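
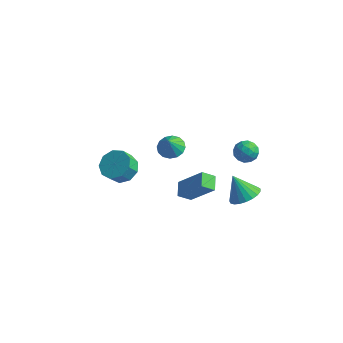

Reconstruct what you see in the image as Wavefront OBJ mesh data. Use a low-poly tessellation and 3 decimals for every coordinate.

v -3.471 -0.186 -0.805
v -2.64 -0.771 -1.026
v -2.838 -1.38 -0.156
v -3.669 -0.794 0.065
v -2.452 -0.23 -0.604
v -2.649 -0.839 0.266
v -2.74 0.332 -0.277
v -2.938 -0.277 0.593
v -3.37 0.652 -0.196
v -3.568 0.043 0.674
v -4.048 0.58 -0.401
v -4.246 -0.029 0.469
v -4.456 0.15 -0.794
v -4.653 -0.459 0.076
v -4.403 -0.437 -1.193
v -4.6 -1.046 -0.323
v -3.914 -0.906 -1.41
v -4.112 -1.515 -0.54
v -3.218 -1.038 -1.344
v -3.416 -1.647 -0.474
v 2.097 -2.035 0.588
v 1.524 -2.554 1.141
v 1.677 -1.198 0.939
v 1.104 -1.717 1.492
v 3.576 -1.963 2.188
v 3.003 -2.482 2.741
v 3.156 -1.126 2.539
v 2.583 -1.645 3.092
v -0.503 0.328 2.263
v 0.156 -0.13 2.011
v -0.437 -0.148 3.297
v 0.327 0.237 2.169
v 0.277 0.629 2.352
v 0.017 0.939 2.511
v -0.382 1.086 2.604
v -0.813 1.029 2.605
v -1.161 0.785 2.514
v -1.332 0.418 2.356
v -1.282 0.027 2.174
v -1.022 -0.284 2.015
v -0.623 -0.431 1.922
v -0.192 -0.374 1.921
v 4.162 0.679 -0.439
v 4.999 0.604 0.103
v 3.278 0.781 0.939
v 4.966 1.015 0.052
v 4.794 1.368 -0.084
v 4.513 1.603 -0.282
v 4.171 1.677 -0.507
v 3.827 1.579 -0.72
v 3.542 1.326 -0.884
v 3.363 0.96 -0.972
v 3.323 0.546 -0.967
v 3.428 0.156 -0.871
v 3.659 -0.145 -0.701
v 3.978 -0.302 -0.485
v 4.328 -0.29 -0.261
v 4.65 -0.111 -0.068
v 4.887 0.206 0.061
v 3.252 1.426 2.778
v 3.803 1.949 2.989
v 3.937 0.491 3.311
v 4.488 1.014 3.522
v 3.779 1.026 3.869
v 3.356 1.604 3.539
v 4.384 0.836 2.761
v 3.961 1.414 2.431
v 4.502 1.585 2.979
v 4.129 1.702 3.663
v 3.611 0.738 2.637
v 3.238 0.855 3.321
v 3.468 1.77 2.836
v 4.272 0.67 3.464
v 3.856 0.677 3.667
v 4.18 0.985 3.791
v 3.205 1.567 3.16
v 3.529 1.874 3.284
v 3.515 1.331 3.801
v 4.211 0.566 3.016
v 4.535 0.873 3.14
v 3.56 1.455 2.509
v 3.884 1.763 2.633
v 4.225 1.109 2.499
v 4.202 1.863 2.954
v 4.605 1.313 3.268
v 4.544 1.209 2.821
v 4.295 1.549 2.627
v 3.983 1.932 3.357
v 4.385 1.382 3.67
v 3.969 1.389 3.874
v 3.72 1.729 3.68
v 4.394 1.718 3.351
v 3.355 1.058 2.63
v 3.757 0.508 2.943
v 4.02 0.711 2.62
v 3.771 1.051 2.426
v 3.135 1.127 3.032
v 3.538 0.577 3.346
v 3.445 0.891 3.673
v 3.196 1.231 3.479
v 3.346 0.722 2.949
f 2 1 5
f 2 5 3
f 3 5 6
f 3 6 4
f 5 1 7
f 5 7 6
f 6 7 8
f 6 8 4
f 7 1 9
f 7 9 8
f 8 9 10
f 8 10 4
f 9 1 11
f 9 11 10
f 10 11 12
f 10 12 4
f 11 1 13
f 11 13 12
f 12 13 14
f 12 14 4
f 13 1 15
f 13 15 14
f 14 15 16
f 14 16 4
f 15 1 17
f 15 17 16
f 16 17 18
f 16 18 4
f 17 1 19
f 17 19 18
f 18 19 20
f 18 20 4
f 19 1 2
f 19 2 20
f 20 2 3
f 20 3 4
f 22 24 21
f 25 22 21
f 21 24 23
f 23 25 21
f 22 28 24
f 26 22 25
f 26 28 22
f 24 28 23
f 27 25 23
f 23 28 27
f 27 26 25
f 28 26 27
f 30 29 32
f 30 32 31
f 32 29 33
f 32 33 31
f 33 29 34
f 33 34 31
f 34 29 35
f 34 35 31
f 35 29 36
f 35 36 31
f 36 29 37
f 36 37 31
f 37 29 38
f 37 38 31
f 38 29 39
f 38 39 31
f 39 29 40
f 39 40 31
f 40 29 41
f 40 41 31
f 41 29 42
f 41 42 31
f 42 29 30
f 42 30 31
f 44 43 46
f 44 46 45
f 46 43 47
f 46 47 45
f 47 43 48
f 47 48 45
f 48 43 49
f 48 49 45
f 49 43 50
f 49 50 45
f 50 43 51
f 50 51 45
f 51 43 52
f 51 52 45
f 52 43 53
f 52 53 45
f 53 43 54
f 53 54 45
f 54 43 55
f 54 55 45
f 55 43 56
f 55 56 45
f 56 43 57
f 56 57 45
f 57 43 58
f 57 58 45
f 58 43 59
f 58 59 45
f 59 43 44
f 59 44 45
f 60 97 76
f 97 71 100
f 76 100 65
f 97 100 76
f 60 76 72
f 76 65 77
f 72 77 61
f 76 77 72
f 60 72 81
f 72 61 82
f 81 82 67
f 72 82 81
f 60 81 93
f 81 67 96
f 93 96 70
f 81 96 93
f 60 93 97
f 93 70 101
f 97 101 71
f 93 101 97
f 61 77 88
f 77 65 91
f 88 91 69
f 77 91 88
f 65 100 78
f 100 71 99
f 78 99 64
f 100 99 78
f 71 101 98
f 101 70 94
f 98 94 62
f 101 94 98
f 70 96 95
f 96 67 83
f 95 83 66
f 96 83 95
f 67 82 87
f 82 61 84
f 87 84 68
f 82 84 87
f 63 89 75
f 89 69 90
f 75 90 64
f 89 90 75
f 63 75 73
f 75 64 74
f 73 74 62
f 75 74 73
f 63 73 80
f 73 62 79
f 80 79 66
f 73 79 80
f 63 80 85
f 80 66 86
f 85 86 68
f 80 86 85
f 63 85 89
f 85 68 92
f 89 92 69
f 85 92 89
f 64 90 78
f 90 69 91
f 78 91 65
f 90 91 78
f 62 74 98
f 74 64 99
f 98 99 71
f 74 99 98
f 66 79 95
f 79 62 94
f 95 94 70
f 79 94 95
f 68 86 87
f 86 66 83
f 87 83 67
f 86 83 87
f 69 92 88
f 92 68 84
f 88 84 61
f 92 84 88



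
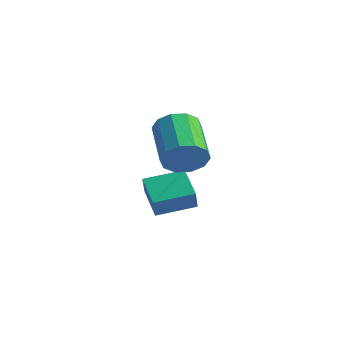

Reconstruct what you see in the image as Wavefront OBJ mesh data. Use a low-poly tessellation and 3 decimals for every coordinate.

v 0.452 -2.348 -3.231
v 0.781 -2.789 -2.42
v -0.588 -1.812 -2.519
v -0.259 -2.252 -1.707
v 1.299 -1.128 -2.913
v 1.628 -1.568 -2.101
v 0.259 -0.591 -2.2
v 0.588 -1.032 -1.389
v 3.843 -4.409 0.783
v 4.418 -4.004 1.204
v 3.072 -3.005 2.079
v 2.497 -3.411 1.657
v 4.328 -3.749 0.776
v 2.983 -2.75 1.65
v 4.054 -3.746 0.35
v 2.709 -2.747 1.224
v 3.699 -3.996 0.089
v 2.353 -2.997 0.964
v 3.398 -4.404 0.094
v 2.053 -3.406 0.968
v 3.268 -4.815 0.361
v 1.922 -3.816 1.236
v 3.357 -5.07 0.79
v 2.012 -4.071 1.664
v 3.631 -5.073 1.216
v 2.286 -4.074 2.09
v 3.987 -4.823 1.476
v 2.641 -3.824 2.351
v 4.287 -4.414 1.472
v 2.942 -3.416 2.346
f 2 4 1
f 5 2 1
f 1 4 3
f 3 5 1
f 2 8 4
f 6 2 5
f 6 8 2
f 4 8 3
f 7 5 3
f 3 8 7
f 7 6 5
f 8 6 7
f 10 9 13
f 10 13 11
f 11 13 14
f 11 14 12
f 13 9 15
f 13 15 14
f 14 15 16
f 14 16 12
f 15 9 17
f 15 17 16
f 16 17 18
f 16 18 12
f 17 9 19
f 17 19 18
f 18 19 20
f 18 20 12
f 19 9 21
f 19 21 20
f 20 21 22
f 20 22 12
f 21 9 23
f 21 23 22
f 22 23 24
f 22 24 12
f 23 9 25
f 23 25 24
f 24 25 26
f 24 26 12
f 25 9 27
f 25 27 26
f 26 27 28
f 26 28 12
f 27 9 29
f 27 29 28
f 28 29 30
f 28 30 12
f 29 9 10
f 29 10 30
f 30 10 11
f 30 11 12



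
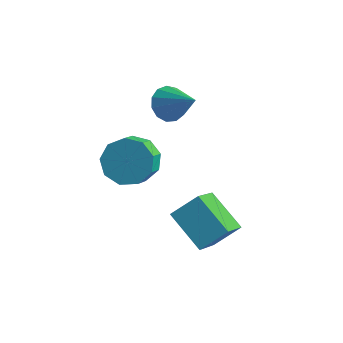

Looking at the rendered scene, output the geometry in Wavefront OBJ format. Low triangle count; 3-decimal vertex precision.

v 1.904 -1.151 -5.269
v 2.172 -2.728 -3.939
v 0.345 -0.63 -4.337
v 0.613 -2.207 -3.007
v 2.647 -0.353 -4.473
v 2.915 -1.93 -3.143
v 1.088 0.168 -3.541
v 1.356 -1.409 -2.211
v -2.404 0.24 -3.229
v -1.673 -0.145 -3.924
v -1.465 -1.045 -3.207
v -2.196 -0.66 -2.511
v -1.348 0.313 -3.444
v -1.14 -0.588 -2.727
v -1.517 0.737 -2.863
v -1.309 -0.164 -2.146
v -2.101 0.928 -2.453
v -1.893 0.027 -1.736
v -2.827 0.798 -2.406
v -2.619 -0.103 -1.689
v -3.355 0.407 -2.744
v -3.146 -0.494 -2.027
v -3.438 -0.062 -3.309
v -3.23 -0.963 -2.591
v -3.037 -0.39 -3.836
v -2.829 -1.29 -3.119
v -2.34 -0.422 -4.079
v -2.132 -1.323 -3.362
v -1.545 1.431 -0.298
v -1.004 1.637 -0.892
v -0.195 1.109 0.818
v -1.102 2.032 -0.66
v -1.34 2.235 -0.313
v -1.643 2.183 0.039
v -1.915 1.892 0.284
v -2.07 1.455 0.345
v -2.057 1.01 0.202
v -1.882 0.699 -0.1
v -1.6 0.62 -0.465
v -1.3 0.798 -0.776
v -1.078 1.178 -0.935
f 2 4 1
f 5 2 1
f 1 4 3
f 3 5 1
f 2 8 4
f 6 2 5
f 6 8 2
f 4 8 3
f 7 5 3
f 3 8 7
f 7 6 5
f 8 6 7
f 10 9 13
f 10 13 11
f 11 13 14
f 11 14 12
f 13 9 15
f 13 15 14
f 14 15 16
f 14 16 12
f 15 9 17
f 15 17 16
f 16 17 18
f 16 18 12
f 17 9 19
f 17 19 18
f 18 19 20
f 18 20 12
f 19 9 21
f 19 21 20
f 20 21 22
f 20 22 12
f 21 9 23
f 21 23 22
f 22 23 24
f 22 24 12
f 23 9 25
f 23 25 24
f 24 25 26
f 24 26 12
f 25 9 27
f 25 27 26
f 26 27 28
f 26 28 12
f 27 9 10
f 27 10 28
f 28 10 11
f 28 11 12
f 30 29 32
f 30 32 31
f 32 29 33
f 32 33 31
f 33 29 34
f 33 34 31
f 34 29 35
f 34 35 31
f 35 29 36
f 35 36 31
f 36 29 37
f 36 37 31
f 37 29 38
f 37 38 31
f 38 29 39
f 38 39 31
f 39 29 40
f 39 40 31
f 40 29 41
f 40 41 31
f 41 29 30
f 41 30 31



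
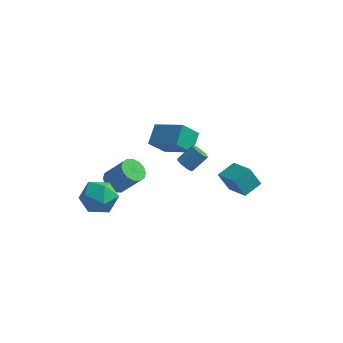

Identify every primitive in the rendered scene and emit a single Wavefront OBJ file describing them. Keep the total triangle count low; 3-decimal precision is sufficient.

v -1.963 2.1 1.222
v -0.112 1.424 2.179
v -1.898 3.323 1.96
v -0.048 2.648 2.917
v -1.152 2.732 0.103
v 0.698 2.057 1.06
v -1.088 3.956 0.841
v 0.763 3.28 1.798
v -3.871 -2.443 0.54
v -2.968 -2.345 1.355
v -3.592 -4.395 0.465
v -2.689 -4.297 1.28
v -3.842 -4.094 1.621
v -4.015 -2.888 1.667
v -2.545 -3.852 0.153
v -2.718 -2.646 0.199
v -2.149 -3.216 1.115
v -2.951 -3.366 2.022
v -3.609 -3.374 -0.202
v -4.411 -3.524 0.705
v 3.693 -0.232 1.19
v 4.381 0.75 1.576
v 2.496 0.895 0.457
v 3.184 1.877 0.843
v 4.376 -0.257 0.037
v 5.064 0.725 0.423
v 3.179 0.87 -0.696
v 3.867 1.852 -0.31
v 1.103 -1.216 2.931
v 1.373 -0.935 2.488
v 2.087 -0.302 3.326
v 1.817 -0.584 3.769
v 1.048 -0.726 2.607
v 1.763 -0.093 3.445
v 0.749 -0.747 2.878
v 1.464 -0.114 3.715
v 0.616 -0.987 3.173
v 1.331 -0.354 4.011
v 0.71 -1.335 3.356
v 1.425 -0.702 4.193
v 0.988 -1.627 3.339
v 1.703 -0.994 4.177
v 1.319 -1.727 3.132
v 2.034 -1.094 3.97
v 1.55 -1.588 2.831
v 2.264 -0.955 3.668
v 1.571 -1.276 2.577
v 2.285 -0.643 3.414
v -3.225 -0.449 -0.333
v -2.611 -0.112 -0.797
v -1.462 -0.214 0.649
v -2.075 -0.551 1.113
v -2.812 0.227 -0.613
v -1.663 0.124 0.833
v -3.123 0.385 -0.354
v -1.974 0.282 1.092
v -3.462 0.319 -0.09
v -2.313 0.217 1.357
v -3.737 0.048 0.11
v -2.588 -0.055 1.556
v -3.875 -0.356 0.19
v -2.726 -0.459 1.637
v -3.838 -0.786 0.131
v -2.689 -0.888 1.577
v -3.637 -1.124 -0.053
v -2.488 -1.227 1.393
v -3.326 -1.282 -0.312
v -2.177 -1.385 1.134
v -2.987 -1.217 -0.577
v -1.838 -1.319 0.87
v -2.712 -0.945 -0.776
v -1.563 -1.048 0.67
v -2.574 -0.541 -0.857
v -1.425 -0.644 0.59
f 2 4 1
f 5 2 1
f 1 4 3
f 3 5 1
f 2 8 4
f 6 2 5
f 6 8 2
f 4 8 3
f 7 5 3
f 3 8 7
f 7 6 5
f 8 6 7
f 9 20 14
f 9 14 10
f 9 10 16
f 9 16 19
f 9 19 20
f 10 14 18
f 14 20 13
f 20 19 11
f 19 16 15
f 16 10 17
f 12 18 13
f 12 13 11
f 12 11 15
f 12 15 17
f 12 17 18
f 13 18 14
f 11 13 20
f 15 11 19
f 17 15 16
f 18 17 10
f 22 24 21
f 25 22 21
f 21 24 23
f 23 25 21
f 22 28 24
f 26 22 25
f 26 28 22
f 24 28 23
f 27 25 23
f 23 28 27
f 27 26 25
f 28 26 27
f 30 29 33
f 30 33 31
f 31 33 34
f 31 34 32
f 33 29 35
f 33 35 34
f 34 35 36
f 34 36 32
f 35 29 37
f 35 37 36
f 36 37 38
f 36 38 32
f 37 29 39
f 37 39 38
f 38 39 40
f 38 40 32
f 39 29 41
f 39 41 40
f 40 41 42
f 40 42 32
f 41 29 43
f 41 43 42
f 42 43 44
f 42 44 32
f 43 29 45
f 43 45 44
f 44 45 46
f 44 46 32
f 45 29 47
f 45 47 46
f 46 47 48
f 46 48 32
f 47 29 30
f 47 30 48
f 48 30 31
f 48 31 32
f 50 49 53
f 50 53 51
f 51 53 54
f 51 54 52
f 53 49 55
f 53 55 54
f 54 55 56
f 54 56 52
f 55 49 57
f 55 57 56
f 56 57 58
f 56 58 52
f 57 49 59
f 57 59 58
f 58 59 60
f 58 60 52
f 59 49 61
f 59 61 60
f 60 61 62
f 60 62 52
f 61 49 63
f 61 63 62
f 62 63 64
f 62 64 52
f 63 49 65
f 63 65 64
f 64 65 66
f 64 66 52
f 65 49 67
f 65 67 66
f 66 67 68
f 66 68 52
f 67 49 69
f 67 69 68
f 68 69 70
f 68 70 52
f 69 49 71
f 69 71 70
f 70 71 72
f 70 72 52
f 71 49 73
f 71 73 72
f 72 73 74
f 72 74 52
f 73 49 50
f 73 50 74
f 74 50 51
f 74 51 52



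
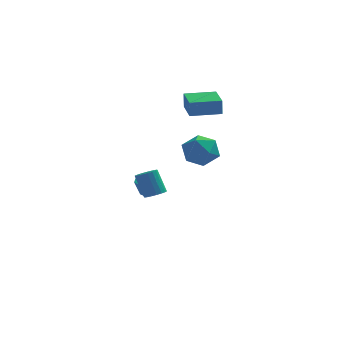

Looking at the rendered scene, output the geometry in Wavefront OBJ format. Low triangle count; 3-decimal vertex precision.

v 2.871 1.327 1.132
v 3.804 0.664 1.076
v 2.256 0.596 -0.456
v 3.189 -0.067 -0.512
v 2.398 -0.258 0.295
v 2.778 0.194 1.277
v 3.282 1.066 -0.657
v 3.662 1.518 0.325
v 4.058 0.502 -0.03
v 3.512 -0.316 0.559
v 2.548 1.576 0.061
v 2.002 0.758 0.65
v 0.107 3.879 -4.479
v 0.616 4.024 -4.296
v 0.302 3.846 -3.279
v -0.207 3.701 -3.461
v 0.349 4.359 -4.32
v 0.035 4.18 -3.302
v -0.06 4.412 -4.437
v -0.374 4.234 -3.419
v -0.371 4.153 -4.578
v -0.685 3.975 -3.561
v -0.402 3.734 -4.661
v -0.716 3.556 -3.644
v -0.135 3.4 -4.638
v -0.449 3.221 -3.62
v 0.274 3.346 -4.521
v -0.04 3.168 -3.503
v 0.585 3.605 -4.379
v 0.271 3.427 -3.362
v 2.368 2.83 1.916
v 2.35 2.843 2.906
v 2.009 4.543 1.887
v 1.991 4.556 2.876
v 4.149 3.204 1.944
v 4.131 3.217 2.933
v 3.79 4.917 1.914
v 3.772 4.93 2.904
v 0.791 -3.476 -0.977
v 1.303 -3.692 -0.701
v 0.8 -3.201 0.613
v 0.289 -2.984 0.337
v 1.374 -3.434 -0.769
v 0.871 -2.943 0.544
v 1.33 -3.185 -0.879
v 0.828 -2.694 0.435
v 1.18 -2.993 -1.009
v 0.677 -2.502 0.305
v 0.952 -2.897 -1.132
v 0.449 -2.406 0.182
v 0.693 -2.915 -1.224
v 0.19 -2.424 0.09
v 0.453 -3.045 -1.267
v -0.05 -2.554 0.046
v 0.28 -3.259 -1.253
v -0.223 -2.768 0.061
v 0.209 -3.517 -1.184
v -0.294 -3.026 0.129
v 0.252 -3.766 -1.075
v -0.25 -3.275 0.239
v 0.403 -3.958 -0.945
v -0.1 -3.467 0.369
v 0.631 -4.054 -0.822
v 0.128 -3.563 0.492
v 0.89 -4.036 -0.73
v 0.387 -3.545 0.584
v 1.13 -3.906 -0.686
v 0.627 -3.415 0.627
f 1 12 6
f 1 6 2
f 1 2 8
f 1 8 11
f 1 11 12
f 2 6 10
f 6 12 5
f 12 11 3
f 11 8 7
f 8 2 9
f 4 10 5
f 4 5 3
f 4 3 7
f 4 7 9
f 4 9 10
f 5 10 6
f 3 5 12
f 7 3 11
f 9 7 8
f 10 9 2
f 14 13 17
f 14 17 15
f 15 17 18
f 15 18 16
f 17 13 19
f 17 19 18
f 18 19 20
f 18 20 16
f 19 13 21
f 19 21 20
f 20 21 22
f 20 22 16
f 21 13 23
f 21 23 22
f 22 23 24
f 22 24 16
f 23 13 25
f 23 25 24
f 24 25 26
f 24 26 16
f 25 13 27
f 25 27 26
f 26 27 28
f 26 28 16
f 27 13 29
f 27 29 28
f 28 29 30
f 28 30 16
f 29 13 14
f 29 14 30
f 30 14 15
f 30 15 16
f 32 34 31
f 35 32 31
f 31 34 33
f 33 35 31
f 32 38 34
f 36 32 35
f 36 38 32
f 34 38 33
f 37 35 33
f 33 38 37
f 37 36 35
f 38 36 37
f 40 39 43
f 40 43 41
f 41 43 44
f 41 44 42
f 43 39 45
f 43 45 44
f 44 45 46
f 44 46 42
f 45 39 47
f 45 47 46
f 46 47 48
f 46 48 42
f 47 39 49
f 47 49 48
f 48 49 50
f 48 50 42
f 49 39 51
f 49 51 50
f 50 51 52
f 50 52 42
f 51 39 53
f 51 53 52
f 52 53 54
f 52 54 42
f 53 39 55
f 53 55 54
f 54 55 56
f 54 56 42
f 55 39 57
f 55 57 56
f 56 57 58
f 56 58 42
f 57 39 59
f 57 59 58
f 58 59 60
f 58 60 42
f 59 39 61
f 59 61 60
f 60 61 62
f 60 62 42
f 61 39 63
f 61 63 62
f 62 63 64
f 62 64 42
f 63 39 65
f 63 65 64
f 64 65 66
f 64 66 42
f 65 39 67
f 65 67 66
f 66 67 68
f 66 68 42
f 67 39 40
f 67 40 68
f 68 40 41
f 68 41 42



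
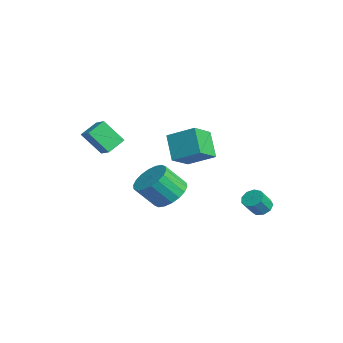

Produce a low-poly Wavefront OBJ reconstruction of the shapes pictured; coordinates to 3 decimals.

v -1.276 -4.05 0.031
v -1.652 -4.98 1.277
v -1.748 -3.155 0.556
v -2.124 -4.085 1.803
v -0.476 -3.855 0.417
v -0.852 -4.785 1.664
v -0.948 -2.96 0.943
v -1.324 -3.89 2.189
v 3.529 2.661 -2.375
v 3.832 3.127 -2.15
v 4.155 2.525 -1.339
v 3.851 2.059 -1.565
v 3.45 3.123 -2.001
v 3.772 2.521 -1.19
v 3.104 2.903 -2.027
v 3.427 2.301 -1.216
v 2.958 2.569 -2.216
v 3.28 1.968 -1.405
v 3.078 2.279 -2.48
v 3.401 1.677 -1.669
v 3.409 2.167 -2.695
v 3.732 1.565 -1.884
v 3.797 2.286 -2.76
v 4.119 1.685 -1.949
v 4.059 2.581 -2.645
v 4.381 1.979 -1.835
v 4.072 2.913 -2.405
v 4.395 2.311 -1.594
v 0.653 -1.061 -2.324
v 1.675 -1.277 -2.434
v 1.588 -2.315 -1.206
v 0.567 -2.099 -1.096
v 1.676 -0.92 -2.132
v 1.589 -1.958 -0.904
v 1.474 -0.591 -1.868
v 1.388 -1.629 -0.641
v 1.11 -0.355 -1.695
v 1.023 -1.393 -0.467
v 0.656 -0.259 -1.646
v 0.569 -1.297 -0.418
v 0.2 -0.322 -1.731
v 0.114 -1.36 -0.503
v -0.165 -0.531 -1.934
v -0.252 -1.569 -0.706
v -0.368 -0.845 -2.214
v -0.455 -1.883 -0.986
v -0.369 -1.202 -2.516
v -0.456 -2.24 -1.288
v -0.168 -1.531 -2.779
v -0.254 -2.569 -1.552
v 0.197 -1.767 -2.953
v 0.11 -2.805 -1.725
v 0.651 -1.863 -3.002
v 0.564 -2.901 -1.774
v 1.106 -1.8 -2.917
v 1.02 -2.838 -1.689
v 1.472 -1.591 -2.714
v 1.385 -2.629 -1.486
v -0.007 -0.274 1.046
v 0.861 0.876 1.765
v 1.058 -0.307 -0.187
v 1.926 0.843 0.531
v 0.774 -1.303 1.749
v 1.642 -0.153 2.467
v 1.839 -1.336 0.515
v 2.707 -0.186 1.234
f 2 4 1
f 5 2 1
f 1 4 3
f 3 5 1
f 2 8 4
f 6 2 5
f 6 8 2
f 4 8 3
f 7 5 3
f 3 8 7
f 7 6 5
f 8 6 7
f 10 9 13
f 10 13 11
f 11 13 14
f 11 14 12
f 13 9 15
f 13 15 14
f 14 15 16
f 14 16 12
f 15 9 17
f 15 17 16
f 16 17 18
f 16 18 12
f 17 9 19
f 17 19 18
f 18 19 20
f 18 20 12
f 19 9 21
f 19 21 20
f 20 21 22
f 20 22 12
f 21 9 23
f 21 23 22
f 22 23 24
f 22 24 12
f 23 9 25
f 23 25 24
f 24 25 26
f 24 26 12
f 25 9 27
f 25 27 26
f 26 27 28
f 26 28 12
f 27 9 10
f 27 10 28
f 28 10 11
f 28 11 12
f 30 29 33
f 30 33 31
f 31 33 34
f 31 34 32
f 33 29 35
f 33 35 34
f 34 35 36
f 34 36 32
f 35 29 37
f 35 37 36
f 36 37 38
f 36 38 32
f 37 29 39
f 37 39 38
f 38 39 40
f 38 40 32
f 39 29 41
f 39 41 40
f 40 41 42
f 40 42 32
f 41 29 43
f 41 43 42
f 42 43 44
f 42 44 32
f 43 29 45
f 43 45 44
f 44 45 46
f 44 46 32
f 45 29 47
f 45 47 46
f 46 47 48
f 46 48 32
f 47 29 49
f 47 49 48
f 48 49 50
f 48 50 32
f 49 29 51
f 49 51 50
f 50 51 52
f 50 52 32
f 51 29 53
f 51 53 52
f 52 53 54
f 52 54 32
f 53 29 55
f 53 55 54
f 54 55 56
f 54 56 32
f 55 29 57
f 55 57 56
f 56 57 58
f 56 58 32
f 57 29 30
f 57 30 58
f 58 30 31
f 58 31 32
f 60 62 59
f 63 60 59
f 59 62 61
f 61 63 59
f 60 66 62
f 64 60 63
f 64 66 60
f 62 66 61
f 65 63 61
f 61 66 65
f 65 64 63
f 66 64 65



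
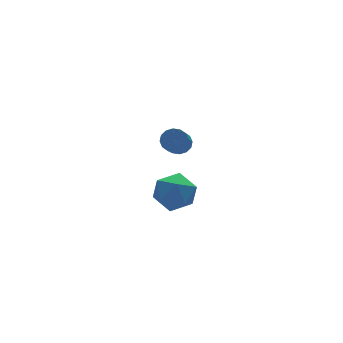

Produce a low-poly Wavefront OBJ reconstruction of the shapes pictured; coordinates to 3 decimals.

v 0.115 2.71 1.1
v 0.454 2.306 0.943
v -0.535 0.927 2.342
v -0.875 1.33 2.5
v 0.586 2.433 1.161
v -0.403 1.054 2.561
v 0.592 2.634 1.363
v -0.398 1.254 2.762
v 0.47 2.855 1.495
v -0.52 1.476 2.894
v 0.253 3.037 1.52
v -0.737 1.658 2.92
v -0.002 3.131 1.434
v -0.991 1.752 2.833
v -0.225 3.113 1.258
v -1.214 1.734 2.657
v -0.357 2.986 1.039
v -1.346 1.607 2.439
v -0.362 2.786 0.838
v -1.352 1.406 2.237
v -0.24 2.564 0.706
v -1.23 1.185 2.105
v -0.023 2.382 0.68
v -1.013 1.003 2.08
v 0.231 2.288 0.767
v -0.758 0.909 2.166
v -2.784 -1.887 2.004
v -2.141 -1.954 2.621
v -3.699 -2.586 2.879
v -3.056 -2.653 3.496
v -3.411 -1.855 3.306
v -2.846 -1.423 2.765
v -2.994 -3.117 2.735
v -2.429 -2.685 2.194
v -2.271 -2.715 3.073
v -2.529 -1.935 3.426
v -3.311 -2.605 2.074
v -3.569 -1.825 2.427
f 2 1 5
f 2 5 3
f 3 5 6
f 3 6 4
f 5 1 7
f 5 7 6
f 6 7 8
f 6 8 4
f 7 1 9
f 7 9 8
f 8 9 10
f 8 10 4
f 9 1 11
f 9 11 10
f 10 11 12
f 10 12 4
f 11 1 13
f 11 13 12
f 12 13 14
f 12 14 4
f 13 1 15
f 13 15 14
f 14 15 16
f 14 16 4
f 15 1 17
f 15 17 16
f 16 17 18
f 16 18 4
f 17 1 19
f 17 19 18
f 18 19 20
f 18 20 4
f 19 1 21
f 19 21 20
f 20 21 22
f 20 22 4
f 21 1 23
f 21 23 22
f 22 23 24
f 22 24 4
f 23 1 25
f 23 25 24
f 24 25 26
f 24 26 4
f 25 1 2
f 25 2 26
f 26 2 3
f 26 3 4
f 27 38 32
f 27 32 28
f 27 28 34
f 27 34 37
f 27 37 38
f 28 32 36
f 32 38 31
f 38 37 29
f 37 34 33
f 34 28 35
f 30 36 31
f 30 31 29
f 30 29 33
f 30 33 35
f 30 35 36
f 31 36 32
f 29 31 38
f 33 29 37
f 35 33 34
f 36 35 28



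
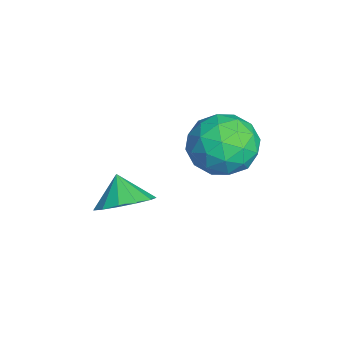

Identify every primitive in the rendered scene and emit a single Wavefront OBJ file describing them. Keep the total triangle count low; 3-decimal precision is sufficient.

v 3.71 0.508 -0.434
v 4.142 -0.18 0.298
v 3.298 -0.86 -1.478
v 3.73 -1.548 -0.746
v 2.807 -1.011 -0.513
v 3.061 -0.166 0.132
v 4.379 -0.874 -1.312
v 4.633 -0.029 -0.667
v 4.556 -1.034 -0.245
v 3.584 -1.119 0.249
v 3.856 0.079 -1.429
v 2.884 -0.006 -0.935
v 3.962 0.284 0.024
v 3.478 -1.324 -1.204
v 2.935 -1.009 -1.066
v 3.189 -1.413 -0.636
v 3.327 0.293 -0.074
v 3.581 -0.112 0.356
v 2.796 -0.601 -0.12
v 3.859 -0.928 -1.536
v 4.113 -1.333 -1.106
v 4.251 0.373 -0.544
v 4.505 -0.031 -0.114
v 4.644 -0.439 -1.06
v 4.459 -0.622 0.134
v 4.217 -1.427 -0.479
v 4.598 -1.031 -0.812
v 4.748 -0.533 -0.433
v 3.888 -0.672 0.425
v 3.646 -1.477 -0.189
v 3.103 -1.161 -0.051
v 3.253 -0.664 0.328
v 4.131 -1.175 0.106
v 3.794 0.437 -0.991
v 3.552 -0.368 -1.605
v 4.187 -0.376 -1.508
v 4.337 0.121 -1.129
v 3.223 0.387 -0.701
v 2.981 -0.418 -1.314
v 2.692 -0.507 -0.747
v 2.842 -0.009 -0.368
v 3.309 0.135 -1.286
v 3.961 -3.251 -2.862
v 4.58 -2.916 -2.285
v 3.339 -3.449 -2.078
v 4.282 -2.522 -2.422
v 3.882 -2.359 -2.699
v 3.507 -2.48 -3.027
v 3.277 -2.845 -3.303
v 3.263 -3.339 -3.439
v 3.471 -3.806 -3.391
v 3.835 -4.096 -3.176
v 4.239 -4.118 -2.86
v 4.554 -3.864 -2.546
v 4.682 -3.416 -2.331
f 1 38 17
f 38 12 41
f 17 41 6
f 38 41 17
f 1 17 13
f 17 6 18
f 13 18 2
f 17 18 13
f 1 13 22
f 13 2 23
f 22 23 8
f 13 23 22
f 1 22 34
f 22 8 37
f 34 37 11
f 22 37 34
f 1 34 38
f 34 11 42
f 38 42 12
f 34 42 38
f 2 18 29
f 18 6 32
f 29 32 10
f 18 32 29
f 6 41 19
f 41 12 40
f 19 40 5
f 41 40 19
f 12 42 39
f 42 11 35
f 39 35 3
f 42 35 39
f 11 37 36
f 37 8 24
f 36 24 7
f 37 24 36
f 8 23 28
f 23 2 25
f 28 25 9
f 23 25 28
f 4 30 16
f 30 10 31
f 16 31 5
f 30 31 16
f 4 16 14
f 16 5 15
f 14 15 3
f 16 15 14
f 4 14 21
f 14 3 20
f 21 20 7
f 14 20 21
f 4 21 26
f 21 7 27
f 26 27 9
f 21 27 26
f 4 26 30
f 26 9 33
f 30 33 10
f 26 33 30
f 5 31 19
f 31 10 32
f 19 32 6
f 31 32 19
f 3 15 39
f 15 5 40
f 39 40 12
f 15 40 39
f 7 20 36
f 20 3 35
f 36 35 11
f 20 35 36
f 9 27 28
f 27 7 24
f 28 24 8
f 27 24 28
f 10 33 29
f 33 9 25
f 29 25 2
f 33 25 29
f 44 43 46
f 44 46 45
f 46 43 47
f 46 47 45
f 47 43 48
f 47 48 45
f 48 43 49
f 48 49 45
f 49 43 50
f 49 50 45
f 50 43 51
f 50 51 45
f 51 43 52
f 51 52 45
f 52 43 53
f 52 53 45
f 53 43 54
f 53 54 45
f 54 43 55
f 54 55 45
f 55 43 44
f 55 44 45



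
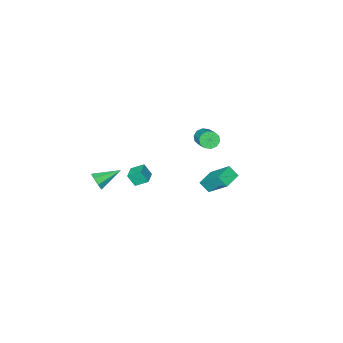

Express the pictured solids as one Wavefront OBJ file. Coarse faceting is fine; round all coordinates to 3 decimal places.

v -1.943 2.265 -1.67
v -1.698 1.746 -1.084
v -2.235 3.548 -0.412
v -1.99 3.029 0.174
v -0.87 2.631 -1.794
v -0.625 2.112 -1.208
v -1.162 3.914 -0.536
v -0.917 3.395 0.05
v 4.426 -0.665 -0.385
v 4.699 -0.504 0.16
v 3.054 -0.255 0.185
v 4.68 -0.137 -0.152
v 4.511 -0.079 -0.6
v 4.292 -0.364 -0.922
v 4.152 -0.825 -0.929
v 4.172 -1.192 -0.617
v 4.34 -1.25 -0.169
v 4.559 -0.965 0.153
v -4.106 -1.967 -1.666
v -3.528 -2.113 -1.838
v -2.957 -0.859 -0.986
v -3.534 -0.713 -0.814
v -3.671 -1.871 -2.098
v -3.1 -0.617 -1.246
v -3.981 -1.666 -2.193
v -3.41 -0.412 -1.342
v -4.338 -1.576 -2.087
v -3.766 -0.321 -1.235
v -4.606 -1.635 -1.82
v -4.035 -0.381 -0.968
v -4.683 -1.821 -1.494
v -4.112 -0.567 -0.642
v -4.54 -2.063 -1.234
v -3.969 -0.809 -0.382
v -4.23 -2.268 -1.138
v -3.659 -1.014 -0.287
v -3.874 -2.359 -1.245
v -3.302 -1.104 -0.393
v -3.605 -2.299 -1.512
v -3.034 -1.045 -0.66
v 2.722 0.95 0.165
v 2.968 0.587 0.882
v 2.206 1.488 0.614
v 2.453 1.126 1.331
v 3.367 1.514 0.229
v 3.614 1.152 0.946
v 2.852 2.053 0.678
v 3.098 1.69 1.395
f 2 4 1
f 5 2 1
f 1 4 3
f 3 5 1
f 2 8 4
f 6 2 5
f 6 8 2
f 4 8 3
f 7 5 3
f 3 8 7
f 7 6 5
f 8 6 7
f 10 9 12
f 10 12 11
f 12 9 13
f 12 13 11
f 13 9 14
f 13 14 11
f 14 9 15
f 14 15 11
f 15 9 16
f 15 16 11
f 16 9 17
f 16 17 11
f 17 9 18
f 17 18 11
f 18 9 10
f 18 10 11
f 20 19 23
f 20 23 21
f 21 23 24
f 21 24 22
f 23 19 25
f 23 25 24
f 24 25 26
f 24 26 22
f 25 19 27
f 25 27 26
f 26 27 28
f 26 28 22
f 27 19 29
f 27 29 28
f 28 29 30
f 28 30 22
f 29 19 31
f 29 31 30
f 30 31 32
f 30 32 22
f 31 19 33
f 31 33 32
f 32 33 34
f 32 34 22
f 33 19 35
f 33 35 34
f 34 35 36
f 34 36 22
f 35 19 37
f 35 37 36
f 36 37 38
f 36 38 22
f 37 19 39
f 37 39 38
f 38 39 40
f 38 40 22
f 39 19 20
f 39 20 40
f 40 20 21
f 40 21 22
f 42 44 41
f 45 42 41
f 41 44 43
f 43 45 41
f 42 48 44
f 46 42 45
f 46 48 42
f 44 48 43
f 47 45 43
f 43 48 47
f 47 46 45
f 48 46 47



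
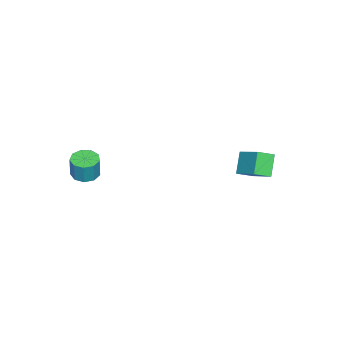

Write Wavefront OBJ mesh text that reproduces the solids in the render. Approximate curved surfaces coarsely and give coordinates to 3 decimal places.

v -4.14 2.728 -1.563
v -3.468 2 -1.132
v -3.254 4.136 -0.565
v -2.582 3.408 -0.134
v -3.198 2.932 -2.686
v -2.526 2.204 -2.255
v -2.312 4.34 -1.688
v -1.64 3.612 -1.257
v 3.552 -3.855 -0.009
v 4.28 -3.555 -0.153
v 4.495 -3.445 1.165
v 3.768 -3.745 1.309
v 3.912 -3.151 -0.127
v 4.128 -3.04 1.191
v 3.376 -3.076 -0.046
v 3.592 -2.965 1.272
v 2.923 -3.365 0.053
v 3.138 -3.255 1.371
v 2.764 -3.884 0.122
v 2.979 -3.774 1.44
v 2.974 -4.39 0.13
v 3.189 -4.279 1.448
v 3.454 -4.645 0.073
v 3.67 -4.534 1.391
v 3.981 -4.531 -0.022
v 4.196 -4.42 1.296
v 4.307 -4.1 -0.112
v 4.522 -3.99 1.206
f 2 4 1
f 5 2 1
f 1 4 3
f 3 5 1
f 2 8 4
f 6 2 5
f 6 8 2
f 4 8 3
f 7 5 3
f 3 8 7
f 7 6 5
f 8 6 7
f 10 9 13
f 10 13 11
f 11 13 14
f 11 14 12
f 13 9 15
f 13 15 14
f 14 15 16
f 14 16 12
f 15 9 17
f 15 17 16
f 16 17 18
f 16 18 12
f 17 9 19
f 17 19 18
f 18 19 20
f 18 20 12
f 19 9 21
f 19 21 20
f 20 21 22
f 20 22 12
f 21 9 23
f 21 23 22
f 22 23 24
f 22 24 12
f 23 9 25
f 23 25 24
f 24 25 26
f 24 26 12
f 25 9 27
f 25 27 26
f 26 27 28
f 26 28 12
f 27 9 10
f 27 10 28
f 28 10 11
f 28 11 12



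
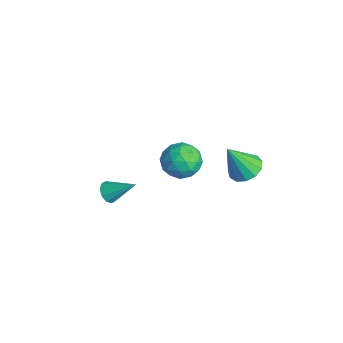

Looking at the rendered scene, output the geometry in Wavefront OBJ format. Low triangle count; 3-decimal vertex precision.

v 0.031 -3.917 2.293
v 0.577 -4.211 2.178
v 0.829 -2.823 3.287
v 0.531 -3.933 1.909
v 0.294 -3.649 1.787
v -0.043 -3.468 1.858
v -0.352 -3.458 2.095
v -0.514 -3.624 2.408
v -0.468 -3.902 2.676
v -0.231 -4.186 2.799
v 0.106 -4.367 2.728
v 0.415 -4.376 2.491
v -1.84 0.488 3.007
v -0.908 1.031 2.771
v -1.532 -0.631 1.649
v -0.6 -0.088 1.413
v -0.671 -0.686 2.338
v -0.861 0.006 3.177
v -1.579 0.394 1.243
v -1.769 1.086 2.082
v -0.747 0.973 1.68
v -0.186 0.306 2.357
v -2.254 0.094 2.063
v -1.693 -0.573 2.74
v -1.401 0.858 3.008
v -1.039 -0.458 1.412
v -1.081 -0.809 1.956
v -0.533 -0.49 1.817
v -1.373 0.255 3.247
v -0.826 0.574 3.108
v -0.686 -0.435 2.854
v -1.614 -0.174 1.312
v -1.067 0.145 1.173
v -1.907 0.89 2.603
v -1.359 1.209 2.464
v -1.754 0.835 1.566
v -0.759 1.143 2.228
v -0.578 0.485 1.43
v -1.153 0.769 1.33
v -1.265 1.175 1.823
v -0.429 0.751 2.626
v -0.248 0.093 1.828
v -0.289 -0.258 2.372
v -0.401 0.148 2.865
v -0.334 0.717 1.985
v -2.192 0.307 2.592
v -2.011 -0.351 1.794
v -2.039 0.252 1.555
v -2.151 0.658 2.048
v -1.862 -0.085 2.99
v -1.681 -0.743 2.192
v -1.175 -0.775 2.597
v -1.287 -0.369 3.09
v -2.106 -0.317 2.435
v 0.448 2.884 2.259
v 1.016 2.224 1.932
v 0.372 1.936 4.041
v 1.323 2.593 2.141
v 1.353 3.055 2.388
v 1.095 3.462 2.594
v 0.632 3.686 2.693
v 0.11 3.655 2.654
v -0.304 3.379 2.49
v -0.48 2.946 2.253
v -0.361 2.494 2.017
v 0.015 2.165 1.858
v 0.528 2.064 1.827
f 2 1 4
f 2 4 3
f 4 1 5
f 4 5 3
f 5 1 6
f 5 6 3
f 6 1 7
f 6 7 3
f 7 1 8
f 7 8 3
f 8 1 9
f 8 9 3
f 9 1 10
f 9 10 3
f 10 1 11
f 10 11 3
f 11 1 12
f 11 12 3
f 12 1 2
f 12 2 3
f 13 50 29
f 50 24 53
f 29 53 18
f 50 53 29
f 13 29 25
f 29 18 30
f 25 30 14
f 29 30 25
f 13 25 34
f 25 14 35
f 34 35 20
f 25 35 34
f 13 34 46
f 34 20 49
f 46 49 23
f 34 49 46
f 13 46 50
f 46 23 54
f 50 54 24
f 46 54 50
f 14 30 41
f 30 18 44
f 41 44 22
f 30 44 41
f 18 53 31
f 53 24 52
f 31 52 17
f 53 52 31
f 24 54 51
f 54 23 47
f 51 47 15
f 54 47 51
f 23 49 48
f 49 20 36
f 48 36 19
f 49 36 48
f 20 35 40
f 35 14 37
f 40 37 21
f 35 37 40
f 16 42 28
f 42 22 43
f 28 43 17
f 42 43 28
f 16 28 26
f 28 17 27
f 26 27 15
f 28 27 26
f 16 26 33
f 26 15 32
f 33 32 19
f 26 32 33
f 16 33 38
f 33 19 39
f 38 39 21
f 33 39 38
f 16 38 42
f 38 21 45
f 42 45 22
f 38 45 42
f 17 43 31
f 43 22 44
f 31 44 18
f 43 44 31
f 15 27 51
f 27 17 52
f 51 52 24
f 27 52 51
f 19 32 48
f 32 15 47
f 48 47 23
f 32 47 48
f 21 39 40
f 39 19 36
f 40 36 20
f 39 36 40
f 22 45 41
f 45 21 37
f 41 37 14
f 45 37 41
f 56 55 58
f 56 58 57
f 58 55 59
f 58 59 57
f 59 55 60
f 59 60 57
f 60 55 61
f 60 61 57
f 61 55 62
f 61 62 57
f 62 55 63
f 62 63 57
f 63 55 64
f 63 64 57
f 64 55 65
f 64 65 57
f 65 55 66
f 65 66 57
f 66 55 67
f 66 67 57
f 67 55 56
f 67 56 57



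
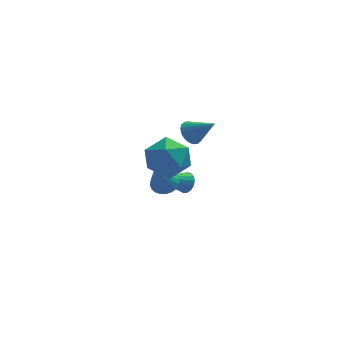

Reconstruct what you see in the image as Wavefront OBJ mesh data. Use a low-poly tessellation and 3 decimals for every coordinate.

v -1.672 -0.78 1.978
v -1.239 -0.897 1.454
v -0.648 -1.4 2.962
v -1.163 -0.65 1.53
v -1.165 -0.423 1.675
v -1.243 -0.25 1.866
v -1.388 -0.158 2.074
v -1.575 -0.161 2.267
v -1.777 -0.257 2.417
v -1.963 -0.434 2.499
v -2.105 -0.663 2.502
v -2.181 -0.909 2.425
v -2.179 -1.136 2.281
v -2.1 -1.309 2.09
v -1.956 -1.401 1.882
v -1.769 -1.398 1.688
v -1.567 -1.302 1.539
v -1.381 -1.125 1.457
v -1.514 3.211 -4.413
v -1.152 3.111 -3.895
v -3.206 2.509 -3.367
v -1.25 3.399 -3.861
v -1.409 3.644 -3.953
v -1.592 3.79 -4.151
v -1.757 3.803 -4.409
v -1.866 3.681 -4.668
v -1.895 3.451 -4.868
v -1.836 3.167 -4.964
v -1.704 2.892 -4.935
v -1.528 2.691 -4.785
v -1.349 2.608 -4.551
v -1.207 2.664 -4.285
v -1.136 2.846 -4.048
v -2.695 1.814 -3.322
v -2.181 1.277 -3.42
v -3.265 0.986 -1.758
v -2.03 1.472 -3.261
v -1.981 1.72 -3.113
v -2.041 1.981 -2.996
v -2.2 2.217 -2.929
v -2.435 2.392 -2.921
v -2.709 2.479 -2.975
v -2.981 2.465 -3.082
v -3.209 2.352 -3.225
v -3.36 2.156 -3.383
v -3.409 1.909 -3.532
v -3.349 1.648 -3.649
v -3.19 1.412 -3.716
v -2.956 1.237 -3.723
v -2.681 1.15 -3.669
v -2.409 1.164 -3.563
v -2.744 -1.897 0.536
v -1.856 -2.61 1.001
v -3.944 -2.41 2.039
v -3.056 -3.123 2.504
v -2.932 -1.899 2.517
v -2.19 -1.582 1.588
v -3.61 -3.438 1.452
v -2.868 -3.121 0.523
v -2.391 -3.563 1.567
v -1.972 -2.612 2.226
v -3.828 -2.408 0.814
v -3.409 -1.457 1.473
f 2 1 4
f 2 4 3
f 4 1 5
f 4 5 3
f 5 1 6
f 5 6 3
f 6 1 7
f 6 7 3
f 7 1 8
f 7 8 3
f 8 1 9
f 8 9 3
f 9 1 10
f 9 10 3
f 10 1 11
f 10 11 3
f 11 1 12
f 11 12 3
f 12 1 13
f 12 13 3
f 13 1 14
f 13 14 3
f 14 1 15
f 14 15 3
f 15 1 16
f 15 16 3
f 16 1 17
f 16 17 3
f 17 1 18
f 17 18 3
f 18 1 2
f 18 2 3
f 20 19 22
f 20 22 21
f 22 19 23
f 22 23 21
f 23 19 24
f 23 24 21
f 24 19 25
f 24 25 21
f 25 19 26
f 25 26 21
f 26 19 27
f 26 27 21
f 27 19 28
f 27 28 21
f 28 19 29
f 28 29 21
f 29 19 30
f 29 30 21
f 30 19 31
f 30 31 21
f 31 19 32
f 31 32 21
f 32 19 33
f 32 33 21
f 33 19 20
f 33 20 21
f 35 34 37
f 35 37 36
f 37 34 38
f 37 38 36
f 38 34 39
f 38 39 36
f 39 34 40
f 39 40 36
f 40 34 41
f 40 41 36
f 41 34 42
f 41 42 36
f 42 34 43
f 42 43 36
f 43 34 44
f 43 44 36
f 44 34 45
f 44 45 36
f 45 34 46
f 45 46 36
f 46 34 47
f 46 47 36
f 47 34 48
f 47 48 36
f 48 34 49
f 48 49 36
f 49 34 50
f 49 50 36
f 50 34 51
f 50 51 36
f 51 34 35
f 51 35 36
f 52 63 57
f 52 57 53
f 52 53 59
f 52 59 62
f 52 62 63
f 53 57 61
f 57 63 56
f 63 62 54
f 62 59 58
f 59 53 60
f 55 61 56
f 55 56 54
f 55 54 58
f 55 58 60
f 55 60 61
f 56 61 57
f 54 56 63
f 58 54 62
f 60 58 59
f 61 60 53



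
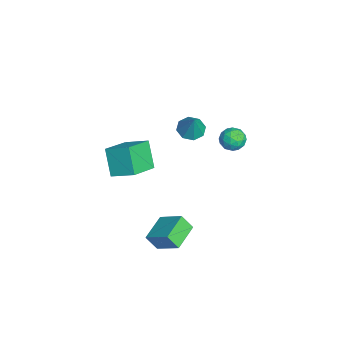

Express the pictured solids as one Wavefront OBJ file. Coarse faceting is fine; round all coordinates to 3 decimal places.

v 3.944 -1.115 -2.864
v 3.803 -1.752 -1.941
v 2.449 -0.229 -2.482
v 2.307 -0.865 -1.559
v 4.873 0.045 -1.921
v 4.731 -0.591 -0.998
v 3.377 0.932 -1.539
v 3.236 0.295 -0.616
v 1.038 -2.446 1.739
v 0.003 -2.716 3.261
v 1.666 -1.153 2.396
v 0.631 -1.423 3.917
v 2.549 -3.597 2.563
v 1.514 -3.867 4.084
v 3.177 -2.304 3.219
v 2.142 -2.574 4.741
v -0.517 3.868 2.333
v -0.167 4.166 3.038
v -0.513 2.614 2.862
v -0.163 2.912 3.567
v -0.958 3.111 3.375
v -0.96 3.886 3.048
v 0.28 2.894 2.852
v 0.278 3.669 2.525
v 0.325 3.565 3.359
v -0.44 3.698 3.681
v -0.24 3.082 2.219
v -1.005 3.215 2.541
v -0.342 4.127 2.639
v -0.338 2.653 3.261
v -0.805 2.77 3.148
v -0.599 2.945 3.562
v -0.808 3.962 2.645
v -0.603 4.138 3.059
v -1.068 3.517 3.257
v -0.077 2.642 2.841
v 0.128 2.818 3.255
v -0.081 3.835 2.338
v 0.125 4.01 2.752
v 0.388 3.263 2.643
v 0.152 3.949 3.242
v 0.155 3.212 3.553
v 0.416 3.201 3.133
v 0.414 3.657 2.941
v -0.297 4.027 3.431
v -0.295 3.29 3.742
v -0.762 3.407 3.629
v -0.763 3.863 3.437
v -0.008 3.674 3.62
v -0.385 3.49 2.158
v -0.383 2.753 2.469
v 0.083 2.917 2.463
v 0.082 3.373 2.271
v -0.835 3.568 2.347
v -0.832 2.831 2.658
v -1.094 3.123 2.959
v -1.096 3.579 2.767
v -0.672 3.106 2.28
v -3.917 1.245 0.837
v -3.461 1.948 0.538
v -3.143 1.375 2.323
v -4.05 2.125 0.83
v -4.562 1.787 1.126
v -4.696 1.131 1.253
v -4.374 0.542 1.137
v -3.784 0.365 0.845
v -3.273 0.704 0.548
v -3.139 1.36 0.421
f 2 4 1
f 5 2 1
f 1 4 3
f 3 5 1
f 2 8 4
f 6 2 5
f 6 8 2
f 4 8 3
f 7 5 3
f 3 8 7
f 7 6 5
f 8 6 7
f 10 12 9
f 13 10 9
f 9 12 11
f 11 13 9
f 10 16 12
f 14 10 13
f 14 16 10
f 12 16 11
f 15 13 11
f 11 16 15
f 15 14 13
f 16 14 15
f 17 54 33
f 54 28 57
f 33 57 22
f 54 57 33
f 17 33 29
f 33 22 34
f 29 34 18
f 33 34 29
f 17 29 38
f 29 18 39
f 38 39 24
f 29 39 38
f 17 38 50
f 38 24 53
f 50 53 27
f 38 53 50
f 17 50 54
f 50 27 58
f 54 58 28
f 50 58 54
f 18 34 45
f 34 22 48
f 45 48 26
f 34 48 45
f 22 57 35
f 57 28 56
f 35 56 21
f 57 56 35
f 28 58 55
f 58 27 51
f 55 51 19
f 58 51 55
f 27 53 52
f 53 24 40
f 52 40 23
f 53 40 52
f 24 39 44
f 39 18 41
f 44 41 25
f 39 41 44
f 20 46 32
f 46 26 47
f 32 47 21
f 46 47 32
f 20 32 30
f 32 21 31
f 30 31 19
f 32 31 30
f 20 30 37
f 30 19 36
f 37 36 23
f 30 36 37
f 20 37 42
f 37 23 43
f 42 43 25
f 37 43 42
f 20 42 46
f 42 25 49
f 46 49 26
f 42 49 46
f 21 47 35
f 47 26 48
f 35 48 22
f 47 48 35
f 19 31 55
f 31 21 56
f 55 56 28
f 31 56 55
f 23 36 52
f 36 19 51
f 52 51 27
f 36 51 52
f 25 43 44
f 43 23 40
f 44 40 24
f 43 40 44
f 26 49 45
f 49 25 41
f 45 41 18
f 49 41 45
f 60 59 62
f 60 62 61
f 62 59 63
f 62 63 61
f 63 59 64
f 63 64 61
f 64 59 65
f 64 65 61
f 65 59 66
f 65 66 61
f 66 59 67
f 66 67 61
f 67 59 68
f 67 68 61
f 68 59 60
f 68 60 61



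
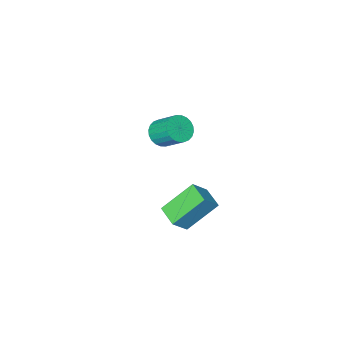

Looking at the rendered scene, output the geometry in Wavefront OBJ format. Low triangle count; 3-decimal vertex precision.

v 1.002 3.156 0.45
v -0.479 3.575 1.85
v 1.133 4.339 0.234
v -0.348 4.758 1.634
v 1.848 3.222 1.326
v 0.367 3.641 2.726
v 1.979 4.405 1.11
v 0.498 4.824 2.51
v -2.001 -2.714 0.972
v -1.53 -3.085 1.547
v -1.848 -1.917 2.562
v -2.319 -1.546 1.988
v -1.312 -2.897 1.398
v -1.63 -1.728 2.413
v -1.199 -2.681 1.185
v -1.517 -1.512 2.2
v -1.208 -2.47 0.939
v -1.526 -1.301 1.955
v -1.338 -2.296 0.699
v -1.656 -1.128 1.714
v -1.569 -2.186 0.5
v -1.887 -1.018 1.515
v -1.865 -2.156 0.373
v -2.183 -0.988 1.388
v -2.182 -2.212 0.337
v -2.5 -1.043 1.352
v -2.472 -2.343 0.398
v -2.79 -1.175 1.413
v -2.69 -2.532 0.547
v -3.008 -1.363 1.562
v -2.803 -2.748 0.76
v -3.121 -1.579 1.775
v -2.794 -2.959 1.005
v -3.112 -1.79 2.021
v -2.664 -3.132 1.246
v -2.982 -1.964 2.261
v -2.433 -3.242 1.445
v -2.751 -2.074 2.46
v -2.137 -3.272 1.572
v -2.455 -2.104 2.587
v -1.82 -3.217 1.608
v -2.138 -2.048 2.623
f 2 4 1
f 5 2 1
f 1 4 3
f 3 5 1
f 2 8 4
f 6 2 5
f 6 8 2
f 4 8 3
f 7 5 3
f 3 8 7
f 7 6 5
f 8 6 7
f 10 9 13
f 10 13 11
f 11 13 14
f 11 14 12
f 13 9 15
f 13 15 14
f 14 15 16
f 14 16 12
f 15 9 17
f 15 17 16
f 16 17 18
f 16 18 12
f 17 9 19
f 17 19 18
f 18 19 20
f 18 20 12
f 19 9 21
f 19 21 20
f 20 21 22
f 20 22 12
f 21 9 23
f 21 23 22
f 22 23 24
f 22 24 12
f 23 9 25
f 23 25 24
f 24 25 26
f 24 26 12
f 25 9 27
f 25 27 26
f 26 27 28
f 26 28 12
f 27 9 29
f 27 29 28
f 28 29 30
f 28 30 12
f 29 9 31
f 29 31 30
f 30 31 32
f 30 32 12
f 31 9 33
f 31 33 32
f 32 33 34
f 32 34 12
f 33 9 35
f 33 35 34
f 34 35 36
f 34 36 12
f 35 9 37
f 35 37 36
f 36 37 38
f 36 38 12
f 37 9 39
f 37 39 38
f 38 39 40
f 38 40 12
f 39 9 41
f 39 41 40
f 40 41 42
f 40 42 12
f 41 9 10
f 41 10 42
f 42 10 11
f 42 11 12



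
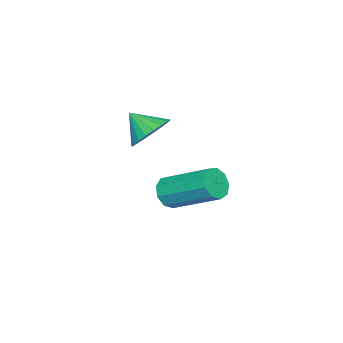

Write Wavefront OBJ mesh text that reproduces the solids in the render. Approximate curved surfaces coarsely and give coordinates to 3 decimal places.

v 0.554 -2.285 -1.099
v 0.818 -1.991 -1.628
v 0.869 -0.202 -0.61
v 0.606 -0.495 -0.081
v 0.368 -1.968 -1.647
v 0.419 -0.178 -0.629
v 0.005 -2.093 -1.41
v 0.056 -0.303 -0.391
v -0.101 -2.307 -1.027
v -0.05 -0.518 -0.008
v 0.1 -2.512 -0.678
v 0.151 -0.722 0.341
v 0.514 -2.61 -0.526
v 0.565 -0.82 0.492
v 0.946 -2.556 -0.643
v 0.997 -0.766 0.376
v 1.196 -2.375 -0.973
v 1.247 -0.585 0.046
v 1.145 -2.152 -1.362
v 1.196 -0.362 -0.343
v 2.74 -1.738 3.07
v 3.495 -1.954 2.874
v 2.68 -2.562 3.75
v 3.547 -1.744 3.133
v 3.459 -1.533 3.381
v 3.247 -1.358 3.575
v 2.947 -1.249 3.681
v 2.611 -1.224 3.682
v 2.297 -1.288 3.578
v 2.06 -1.429 3.385
v 1.94 -1.624 3.138
v 1.959 -1.839 2.879
v 2.112 -2.037 2.653
v 2.374 -2.182 2.5
v 2.699 -2.251 2.445
v 3.032 -2.231 2.498
v 3.313 -2.126 2.65
f 2 1 5
f 2 5 3
f 3 5 6
f 3 6 4
f 5 1 7
f 5 7 6
f 6 7 8
f 6 8 4
f 7 1 9
f 7 9 8
f 8 9 10
f 8 10 4
f 9 1 11
f 9 11 10
f 10 11 12
f 10 12 4
f 11 1 13
f 11 13 12
f 12 13 14
f 12 14 4
f 13 1 15
f 13 15 14
f 14 15 16
f 14 16 4
f 15 1 17
f 15 17 16
f 16 17 18
f 16 18 4
f 17 1 19
f 17 19 18
f 18 19 20
f 18 20 4
f 19 1 2
f 19 2 20
f 20 2 3
f 20 3 4
f 22 21 24
f 22 24 23
f 24 21 25
f 24 25 23
f 25 21 26
f 25 26 23
f 26 21 27
f 26 27 23
f 27 21 28
f 27 28 23
f 28 21 29
f 28 29 23
f 29 21 30
f 29 30 23
f 30 21 31
f 30 31 23
f 31 21 32
f 31 32 23
f 32 21 33
f 32 33 23
f 33 21 34
f 33 34 23
f 34 21 35
f 34 35 23
f 35 21 36
f 35 36 23
f 36 21 37
f 36 37 23
f 37 21 22
f 37 22 23



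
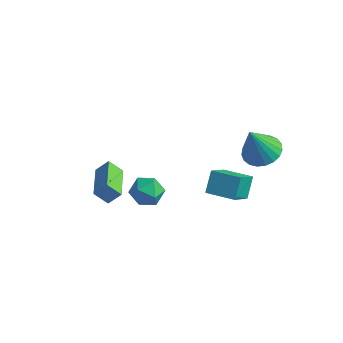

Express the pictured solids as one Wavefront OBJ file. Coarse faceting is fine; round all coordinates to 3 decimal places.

v 1.375 2.043 -1.79
v 1.426 0.882 -0.811
v 1.201 2.785 -0.902
v 1.251 1.623 0.077
v 2.789 2.217 -1.657
v 2.839 1.055 -0.678
v 2.614 2.958 -0.769
v 2.665 1.797 0.21
v 2.376 4.103 0.052
v 3.242 4.419 0.318
v 2.064 3.477 1.808
v 3.012 4.737 0.39
v 2.672 4.945 0.404
v 2.28 5.008 0.357
v 1.905 4.914 0.257
v 1.612 4.68 0.122
v 1.45 4.346 -0.026
v 1.449 3.97 -0.16
v 1.608 3.617 -0.257
v 1.899 3.348 -0.301
v 2.273 3.209 -0.284
v 2.665 3.225 -0.209
v 3.007 3.393 -0.089
v 3.239 3.683 0.056
v 3.323 4.046 0.2
v -0.12 -0.812 0.885
v 0.641 -1.123 0.704
v -0.681 -2.017 0.596
v 0.08 -2.328 0.415
v -0.118 -2.133 1.21
v 0.229 -1.388 1.388
v -0.269 -1.752 -0.088
v 0.078 -1.007 0.09
v 0.548 -1.704 0.103
v 0.642 -1.939 0.905
v -0.682 -1.201 0.395
v -0.588 -1.436 1.197
v -3.087 -1.28 -1.59
v -2.621 -0.89 -0.995
v -4.145 0.375 -1.845
v -3.678 0.764 -1.25
v -2.502 -1.004 -2.23
v -2.035 -0.615 -1.635
v -3.559 0.65 -2.485
v -3.093 1.04 -1.89
f 2 4 1
f 5 2 1
f 1 4 3
f 3 5 1
f 2 8 4
f 6 2 5
f 6 8 2
f 4 8 3
f 7 5 3
f 3 8 7
f 7 6 5
f 8 6 7
f 10 9 12
f 10 12 11
f 12 9 13
f 12 13 11
f 13 9 14
f 13 14 11
f 14 9 15
f 14 15 11
f 15 9 16
f 15 16 11
f 16 9 17
f 16 17 11
f 17 9 18
f 17 18 11
f 18 9 19
f 18 19 11
f 19 9 20
f 19 20 11
f 20 9 21
f 20 21 11
f 21 9 22
f 21 22 11
f 22 9 23
f 22 23 11
f 23 9 24
f 23 24 11
f 24 9 25
f 24 25 11
f 25 9 10
f 25 10 11
f 26 37 31
f 26 31 27
f 26 27 33
f 26 33 36
f 26 36 37
f 27 31 35
f 31 37 30
f 37 36 28
f 36 33 32
f 33 27 34
f 29 35 30
f 29 30 28
f 29 28 32
f 29 32 34
f 29 34 35
f 30 35 31
f 28 30 37
f 32 28 36
f 34 32 33
f 35 34 27
f 39 41 38
f 42 39 38
f 38 41 40
f 40 42 38
f 39 45 41
f 43 39 42
f 43 45 39
f 41 45 40
f 44 42 40
f 40 45 44
f 44 43 42
f 45 43 44



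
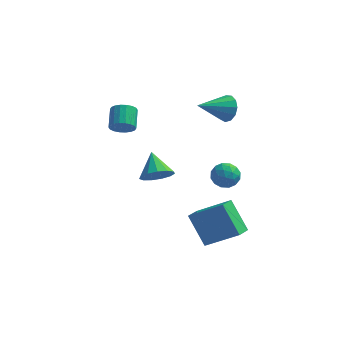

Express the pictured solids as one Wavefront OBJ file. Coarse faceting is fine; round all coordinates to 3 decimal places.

v 0.304 -3.491 2.797
v 1.117 -3.413 3.175
v -0.204 -2.389 3.663
v 1.114 -3.101 2.775
v 0.854 -2.912 2.383
v 0.42 -2.907 2.122
v -0.052 -3.087 2.075
v -0.411 -3.396 2.258
v -0.543 -3.734 2.612
v -0.406 -3.996 3.024
v -0.044 -4.097 3.364
v 0.428 -4.005 3.525
v 0.861 -3.751 3.454
v 2.554 3.794 2.835
v 3.017 3.765 3.571
v 1.166 2.706 3.665
v 2.728 4.16 3.605
v 2.384 4.438 3.394
v 2.094 4.512 3.006
v 1.95 4.358 2.563
v 1.998 4.025 2.207
v 2.223 3.619 2.05
v 2.553 3.268 2.142
v 2.883 3.084 2.454
v 3.109 3.126 2.887
v 3.159 3.38 3.304
v -2.828 2.685 1.33
v -2.597 2.378 1.951
v -2.762 3.508 2.571
v -2.992 3.815 1.95
v -2.322 2.49 1.819
v -2.487 3.621 2.439
v -2.147 2.641 1.591
v -2.312 3.772 2.211
v -2.107 2.8 1.31
v -2.272 3.931 1.93
v -2.21 2.937 1.034
v -2.375 4.068 1.654
v -2.435 3.024 0.816
v -2.6 4.154 1.436
v -2.738 3.043 0.7
v -2.903 4.174 1.32
v -3.058 2.992 0.709
v -3.223 4.122 1.329
v -3.333 2.879 0.841
v -3.498 4.01 1.461
v -3.508 2.728 1.069
v -3.673 3.859 1.689
v -3.548 2.569 1.35
v -3.713 3.7 1.97
v -3.445 2.432 1.626
v -3.61 3.563 2.246
v -3.22 2.346 1.844
v -3.385 3.476 2.464
v -2.917 2.326 1.96
v -3.082 3.457 2.58
v 2.726 -3.605 -2.188
v 1.724 -2.767 -0.699
v 3.007 -2.737 -2.487
v 2.005 -1.899 -0.999
v 4.495 -3.741 -0.921
v 3.493 -2.903 0.567
v 4.776 -2.873 -1.221
v 3.774 -2.035 0.268
v 2.775 -0.931 1.91
v 3.405 -0.444 1.76
v 3.235 -1.796 1.04
v 3.865 -1.309 0.89
v 3.804 -1.683 1.606
v 3.519 -1.148 2.143
v 3.121 -1.092 0.657
v 2.836 -0.557 1.194
v 3.618 -0.544 0.985
v 4.04 -0.909 1.571
v 2.6 -1.331 1.229
v 3.022 -1.696 1.815
v 3.049 -0.612 1.911
v 3.591 -1.628 0.889
v 3.555 -1.848 1.309
v 3.925 -1.562 1.221
v 3.117 -1.025 2.137
v 3.487 -0.739 2.048
v 3.722 -1.467 1.958
v 3.153 -1.501 0.752
v 3.523 -1.215 0.663
v 2.715 -0.678 1.579
v 3.085 -0.392 1.491
v 2.918 -0.773 0.842
v 3.545 -0.384 1.367
v 3.815 -0.893 0.856
v 3.378 -0.765 0.719
v 3.211 -0.451 1.035
v 3.793 -0.599 1.712
v 4.064 -1.107 1.201
v 4.028 -1.327 1.622
v 3.861 -1.012 1.938
v 3.919 -0.657 1.257
v 2.576 -1.133 1.599
v 2.847 -1.641 1.088
v 2.779 -1.228 0.862
v 2.612 -0.913 1.178
v 2.825 -1.347 1.944
v 3.095 -1.856 1.433
v 3.429 -1.789 1.765
v 3.262 -1.475 2.081
v 2.721 -1.583 1.543
f 2 1 4
f 2 4 3
f 4 1 5
f 4 5 3
f 5 1 6
f 5 6 3
f 6 1 7
f 6 7 3
f 7 1 8
f 7 8 3
f 8 1 9
f 8 9 3
f 9 1 10
f 9 10 3
f 10 1 11
f 10 11 3
f 11 1 12
f 11 12 3
f 12 1 13
f 12 13 3
f 13 1 2
f 13 2 3
f 15 14 17
f 15 17 16
f 17 14 18
f 17 18 16
f 18 14 19
f 18 19 16
f 19 14 20
f 19 20 16
f 20 14 21
f 20 21 16
f 21 14 22
f 21 22 16
f 22 14 23
f 22 23 16
f 23 14 24
f 23 24 16
f 24 14 25
f 24 25 16
f 25 14 26
f 25 26 16
f 26 14 15
f 26 15 16
f 28 27 31
f 28 31 29
f 29 31 32
f 29 32 30
f 31 27 33
f 31 33 32
f 32 33 34
f 32 34 30
f 33 27 35
f 33 35 34
f 34 35 36
f 34 36 30
f 35 27 37
f 35 37 36
f 36 37 38
f 36 38 30
f 37 27 39
f 37 39 38
f 38 39 40
f 38 40 30
f 39 27 41
f 39 41 40
f 40 41 42
f 40 42 30
f 41 27 43
f 41 43 42
f 42 43 44
f 42 44 30
f 43 27 45
f 43 45 44
f 44 45 46
f 44 46 30
f 45 27 47
f 45 47 46
f 46 47 48
f 46 48 30
f 47 27 49
f 47 49 48
f 48 49 50
f 48 50 30
f 49 27 51
f 49 51 50
f 50 51 52
f 50 52 30
f 51 27 53
f 51 53 52
f 52 53 54
f 52 54 30
f 53 27 55
f 53 55 54
f 54 55 56
f 54 56 30
f 55 27 28
f 55 28 56
f 56 28 29
f 56 29 30
f 58 60 57
f 61 58 57
f 57 60 59
f 59 61 57
f 58 64 60
f 62 58 61
f 62 64 58
f 60 64 59
f 63 61 59
f 59 64 63
f 63 62 61
f 64 62 63
f 65 102 81
f 102 76 105
f 81 105 70
f 102 105 81
f 65 81 77
f 81 70 82
f 77 82 66
f 81 82 77
f 65 77 86
f 77 66 87
f 86 87 72
f 77 87 86
f 65 86 98
f 86 72 101
f 98 101 75
f 86 101 98
f 65 98 102
f 98 75 106
f 102 106 76
f 98 106 102
f 66 82 93
f 82 70 96
f 93 96 74
f 82 96 93
f 70 105 83
f 105 76 104
f 83 104 69
f 105 104 83
f 76 106 103
f 106 75 99
f 103 99 67
f 106 99 103
f 75 101 100
f 101 72 88
f 100 88 71
f 101 88 100
f 72 87 92
f 87 66 89
f 92 89 73
f 87 89 92
f 68 94 80
f 94 74 95
f 80 95 69
f 94 95 80
f 68 80 78
f 80 69 79
f 78 79 67
f 80 79 78
f 68 78 85
f 78 67 84
f 85 84 71
f 78 84 85
f 68 85 90
f 85 71 91
f 90 91 73
f 85 91 90
f 68 90 94
f 90 73 97
f 94 97 74
f 90 97 94
f 69 95 83
f 95 74 96
f 83 96 70
f 95 96 83
f 67 79 103
f 79 69 104
f 103 104 76
f 79 104 103
f 71 84 100
f 84 67 99
f 100 99 75
f 84 99 100
f 73 91 92
f 91 71 88
f 92 88 72
f 91 88 92
f 74 97 93
f 97 73 89
f 93 89 66
f 97 89 93



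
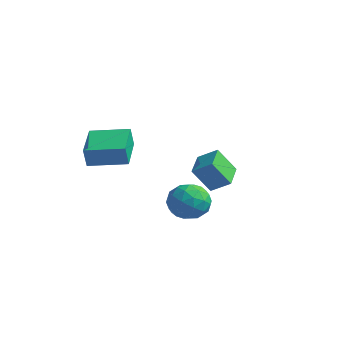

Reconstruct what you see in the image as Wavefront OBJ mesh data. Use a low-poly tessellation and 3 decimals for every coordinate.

v -3.612 -2.047 -1.503
v -3.498 -2.329 -0.435
v -5.064 -0.625 -0.972
v -4.95 -0.907 0.095
v -2.21 -0.693 -1.295
v -2.096 -0.975 -0.228
v -3.662 0.729 -0.765
v -3.548 0.447 0.303
v 1.623 0.696 -2.596
v 1.931 0.195 -1.687
v 1.449 -0.855 -3.393
v 1.757 -1.356 -2.484
v 0.801 -0.85 -2.525
v 0.908 0.109 -2.033
v 2.472 -0.769 -3.047
v 2.579 0.19 -2.555
v 2.456 -0.711 -1.966
v 1.423 -0.761 -1.643
v 1.957 0.101 -3.437
v 0.924 0.051 -3.114
v 1.792 0.582 -2.072
v 1.588 -1.242 -3.008
v 1.026 -0.944 -3.033
v 1.207 -1.239 -2.498
v 1.191 0.531 -2.275
v 1.372 0.236 -1.74
v 0.708 -0.377 -2.233
v 2.008 -0.896 -3.34
v 2.189 -1.191 -2.805
v 2.173 0.579 -2.582
v 2.354 0.284 -2.047
v 2.672 -0.283 -2.847
v 2.282 -0.246 -1.701
v 2.179 -1.157 -2.17
v 2.599 -0.812 -2.501
v 2.663 -0.249 -2.211
v 1.675 -0.275 -1.512
v 1.572 -1.186 -1.98
v 1.01 -0.889 -2.004
v 1.074 -0.325 -1.715
v 1.983 -0.807 -1.676
v 1.808 0.526 -3.1
v 1.705 -0.385 -3.568
v 2.306 -0.335 -3.365
v 2.37 0.229 -3.076
v 1.201 0.497 -2.91
v 1.098 -0.414 -3.379
v 0.717 -0.411 -2.869
v 0.781 0.152 -2.579
v 1.397 0.147 -3.404
v -0.989 3.19 -3.604
v -1.438 2.402 -2.286
v -1.958 4.356 -3.237
v -2.407 3.569 -1.919
v -0.133 3.711 -3.001
v -0.582 2.924 -1.683
v -1.102 4.878 -2.634
v -1.551 4.09 -1.316
f 2 4 1
f 5 2 1
f 1 4 3
f 3 5 1
f 2 8 4
f 6 2 5
f 6 8 2
f 4 8 3
f 7 5 3
f 3 8 7
f 7 6 5
f 8 6 7
f 9 46 25
f 46 20 49
f 25 49 14
f 46 49 25
f 9 25 21
f 25 14 26
f 21 26 10
f 25 26 21
f 9 21 30
f 21 10 31
f 30 31 16
f 21 31 30
f 9 30 42
f 30 16 45
f 42 45 19
f 30 45 42
f 9 42 46
f 42 19 50
f 46 50 20
f 42 50 46
f 10 26 37
f 26 14 40
f 37 40 18
f 26 40 37
f 14 49 27
f 49 20 48
f 27 48 13
f 49 48 27
f 20 50 47
f 50 19 43
f 47 43 11
f 50 43 47
f 19 45 44
f 45 16 32
f 44 32 15
f 45 32 44
f 16 31 36
f 31 10 33
f 36 33 17
f 31 33 36
f 12 38 24
f 38 18 39
f 24 39 13
f 38 39 24
f 12 24 22
f 24 13 23
f 22 23 11
f 24 23 22
f 12 22 29
f 22 11 28
f 29 28 15
f 22 28 29
f 12 29 34
f 29 15 35
f 34 35 17
f 29 35 34
f 12 34 38
f 34 17 41
f 38 41 18
f 34 41 38
f 13 39 27
f 39 18 40
f 27 40 14
f 39 40 27
f 11 23 47
f 23 13 48
f 47 48 20
f 23 48 47
f 15 28 44
f 28 11 43
f 44 43 19
f 28 43 44
f 17 35 36
f 35 15 32
f 36 32 16
f 35 32 36
f 18 41 37
f 41 17 33
f 37 33 10
f 41 33 37
f 52 54 51
f 55 52 51
f 51 54 53
f 53 55 51
f 52 58 54
f 56 52 55
f 56 58 52
f 54 58 53
f 57 55 53
f 53 58 57
f 57 56 55
f 58 56 57



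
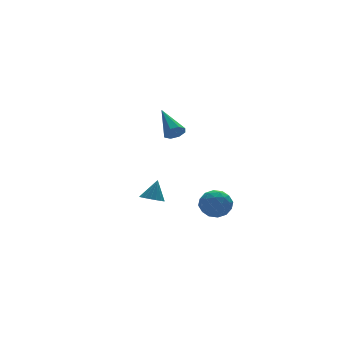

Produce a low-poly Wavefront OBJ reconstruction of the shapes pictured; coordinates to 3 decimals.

v 2.328 2.485 -2.879
v 2.778 2.065 -2.952
v 2.752 2.755 -1.821
v 2.895 2.314 -3.062
v 2.883 2.603 -3.13
v 2.743 2.864 -3.141
v 2.509 3.039 -3.092
v 2.233 3.087 -2.993
v 1.979 2.997 -2.869
v 1.805 2.79 -2.747
v 1.751 2.513 -2.654
v 1.829 2.23 -2.614
v 2.022 2.005 -2.634
v 2.285 1.89 -2.71
v 2.558 1.912 -2.824
v 2.778 -3 -0.707
v 3.192 -3.653 -0.47
v 1.788 -3.767 -1.09
v 2.202 -4.42 -0.853
v 1.917 -3.9 -0.302
v 2.529 -3.426 -0.065
v 2.451 -3.994 -1.495
v 3.063 -3.52 -1.258
v 2.99 -4.268 -0.956
v 2.66 -4.21 -0.219
v 2.32 -3.21 -1.341
v 1.99 -3.152 -0.604
v 3.072 -3.259 -0.555
v 1.908 -4.161 -1.005
v 1.74 -3.855 -0.682
v 1.984 -4.239 -0.542
v 2.682 -3.125 -0.317
v 2.926 -3.51 -0.178
v 2.176 -3.654 -0.079
v 2.054 -3.91 -1.382
v 2.298 -4.295 -1.243
v 2.996 -3.181 -1.018
v 3.24 -3.565 -0.878
v 2.804 -3.766 -1.481
v 3.197 -4.005 -0.701
v 2.615 -4.456 -0.926
v 2.761 -4.205 -1.303
v 3.121 -3.927 -1.164
v 3.003 -3.97 -0.268
v 2.421 -4.421 -0.493
v 2.253 -4.115 -0.17
v 2.613 -3.837 -0.03
v 2.884 -4.332 -0.554
v 2.559 -2.999 -1.067
v 1.977 -3.45 -1.292
v 2.367 -3.583 -1.53
v 2.727 -3.305 -1.39
v 2.365 -2.964 -0.634
v 1.783 -3.415 -0.859
v 1.859 -3.493 -0.396
v 2.219 -3.215 -0.257
v 2.096 -3.088 -1.006
v 1.36 -1.94 3.102
v 1.886 -1.914 3.039
v 1.4 -0.52 4.018
v 1.685 -1.719 2.746
v 1.294 -1.653 2.661
v 0.942 -1.755 2.834
v 0.835 -1.965 3.164
v 1.036 -2.161 3.458
v 1.427 -2.226 3.543
v 1.779 -2.124 3.369
f 2 1 4
f 2 4 3
f 4 1 5
f 4 5 3
f 5 1 6
f 5 6 3
f 6 1 7
f 6 7 3
f 7 1 8
f 7 8 3
f 8 1 9
f 8 9 3
f 9 1 10
f 9 10 3
f 10 1 11
f 10 11 3
f 11 1 12
f 11 12 3
f 12 1 13
f 12 13 3
f 13 1 14
f 13 14 3
f 14 1 15
f 14 15 3
f 15 1 2
f 15 2 3
f 16 53 32
f 53 27 56
f 32 56 21
f 53 56 32
f 16 32 28
f 32 21 33
f 28 33 17
f 32 33 28
f 16 28 37
f 28 17 38
f 37 38 23
f 28 38 37
f 16 37 49
f 37 23 52
f 49 52 26
f 37 52 49
f 16 49 53
f 49 26 57
f 53 57 27
f 49 57 53
f 17 33 44
f 33 21 47
f 44 47 25
f 33 47 44
f 21 56 34
f 56 27 55
f 34 55 20
f 56 55 34
f 27 57 54
f 57 26 50
f 54 50 18
f 57 50 54
f 26 52 51
f 52 23 39
f 51 39 22
f 52 39 51
f 23 38 43
f 38 17 40
f 43 40 24
f 38 40 43
f 19 45 31
f 45 25 46
f 31 46 20
f 45 46 31
f 19 31 29
f 31 20 30
f 29 30 18
f 31 30 29
f 19 29 36
f 29 18 35
f 36 35 22
f 29 35 36
f 19 36 41
f 36 22 42
f 41 42 24
f 36 42 41
f 19 41 45
f 41 24 48
f 45 48 25
f 41 48 45
f 20 46 34
f 46 25 47
f 34 47 21
f 46 47 34
f 18 30 54
f 30 20 55
f 54 55 27
f 30 55 54
f 22 35 51
f 35 18 50
f 51 50 26
f 35 50 51
f 24 42 43
f 42 22 39
f 43 39 23
f 42 39 43
f 25 48 44
f 48 24 40
f 44 40 17
f 48 40 44
f 59 58 61
f 59 61 60
f 61 58 62
f 61 62 60
f 62 58 63
f 62 63 60
f 63 58 64
f 63 64 60
f 64 58 65
f 64 65 60
f 65 58 66
f 65 66 60
f 66 58 67
f 66 67 60
f 67 58 59
f 67 59 60



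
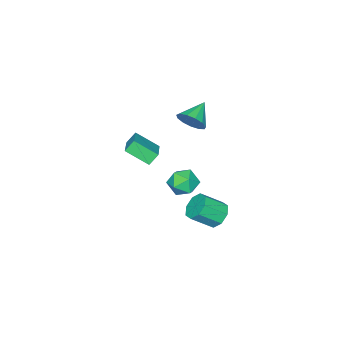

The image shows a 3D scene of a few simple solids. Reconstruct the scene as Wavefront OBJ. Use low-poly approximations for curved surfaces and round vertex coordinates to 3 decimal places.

v 0.972 -0.739 3.021
v 1.283 -0.225 3.664
v -0.352 -0.861 3.759
v 1.071 0.077 3.333
v 0.827 0.121 2.904
v 0.63 -0.109 2.511
v 0.54 -0.539 2.281
v 0.588 -1.032 2.285
v 0.758 -1.433 2.523
v 0.995 -1.613 2.919
v 1.225 -1.516 3.348
v 1.375 -1.173 3.673
v 1.396 -0.691 3.79
v 3.453 2.925 -1.146
v 4.109 3.129 -1.629
v 5.004 2.359 -0.737
v 4.347 2.155 -0.254
v 4.008 3.556 -1.158
v 4.903 2.785 -0.266
v 3.581 3.613 -0.681
v 4.476 2.842 0.211
v 3.079 3.267 -0.476
v 3.974 2.497 0.416
v 2.796 2.721 -0.663
v 3.691 1.951 0.229
v 2.897 2.295 -1.134
v 3.792 1.524 -0.242
v 3.324 2.238 -1.611
v 4.219 1.467 -0.719
v 3.826 2.583 -1.816
v 4.721 1.813 -0.924
v 0.535 -1.197 -2.132
v 1.192 -1.713 -2.639
v -0.632 -1.847 -2.981
v 0.025 -2.363 -3.488
v -0.136 -2.569 -2.546
v 0.585 -2.168 -2.021
v -0.025 -1.392 -3.599
v 0.696 -0.991 -3.074
v 0.846 -1.834 -3.546
v 0.777 -2.561 -2.896
v -0.217 -0.999 -2.724
v -0.286 -1.726 -2.074
v 0.935 -5.179 -0.701
v 0.445 -4.939 -0.063
v 0.42 -3.934 -1.564
v -0.07 -3.694 -0.926
v 2.47 -4.026 0.046
v 1.98 -3.786 0.684
v 1.955 -2.781 -0.817
v 1.465 -2.541 -0.179
f 2 1 4
f 2 4 3
f 4 1 5
f 4 5 3
f 5 1 6
f 5 6 3
f 6 1 7
f 6 7 3
f 7 1 8
f 7 8 3
f 8 1 9
f 8 9 3
f 9 1 10
f 9 10 3
f 10 1 11
f 10 11 3
f 11 1 12
f 11 12 3
f 12 1 13
f 12 13 3
f 13 1 2
f 13 2 3
f 15 14 18
f 15 18 16
f 16 18 19
f 16 19 17
f 18 14 20
f 18 20 19
f 19 20 21
f 19 21 17
f 20 14 22
f 20 22 21
f 21 22 23
f 21 23 17
f 22 14 24
f 22 24 23
f 23 24 25
f 23 25 17
f 24 14 26
f 24 26 25
f 25 26 27
f 25 27 17
f 26 14 28
f 26 28 27
f 27 28 29
f 27 29 17
f 28 14 30
f 28 30 29
f 29 30 31
f 29 31 17
f 30 14 15
f 30 15 31
f 31 15 16
f 31 16 17
f 32 43 37
f 32 37 33
f 32 33 39
f 32 39 42
f 32 42 43
f 33 37 41
f 37 43 36
f 43 42 34
f 42 39 38
f 39 33 40
f 35 41 36
f 35 36 34
f 35 34 38
f 35 38 40
f 35 40 41
f 36 41 37
f 34 36 43
f 38 34 42
f 40 38 39
f 41 40 33
f 45 47 44
f 48 45 44
f 44 47 46
f 46 48 44
f 45 51 47
f 49 45 48
f 49 51 45
f 47 51 46
f 50 48 46
f 46 51 50
f 50 49 48
f 51 49 50



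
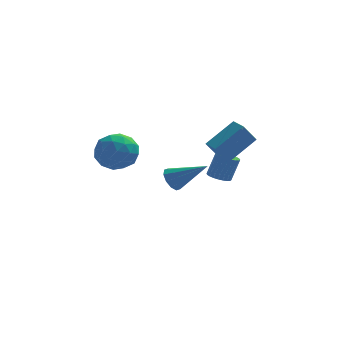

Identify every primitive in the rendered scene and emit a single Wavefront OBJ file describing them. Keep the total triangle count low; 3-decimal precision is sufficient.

v 1.376 3.406 -0.59
v 1.776 2.87 -0.63
v 2.243 3.117 0.731
v 1.844 3.654 0.77
v 1.934 3.058 -0.719
v 2.401 3.305 0.642
v 2.008 3.299 -0.788
v 2.475 3.546 0.573
v 1.985 3.557 -0.827
v 2.452 3.804 0.534
v 1.87 3.791 -0.83
v 2.337 4.039 0.531
v 1.679 3.967 -0.796
v 2.147 4.215 0.564
v 1.443 4.058 -0.732
v 1.91 4.305 0.629
v 1.196 4.049 -0.646
v 1.663 4.297 0.715
v 0.977 3.943 -0.551
v 1.444 4.19 0.81
v 0.819 3.755 -0.462
v 1.286 4.002 0.899
v 0.745 3.514 -0.393
v 1.212 3.761 0.968
v 0.768 3.256 -0.354
v 1.235 3.503 1.007
v 0.883 3.021 -0.351
v 1.35 3.269 1.01
v 1.073 2.845 -0.384
v 1.541 3.093 0.976
v 1.31 2.755 -0.449
v 1.777 3.002 0.912
v 1.557 2.763 -0.535
v 2.024 3.011 0.826
v -1.255 -3.32 2.606
v -0.881 -3.427 2
v 0.395 -3.82 3.714
v -0.832 -3.001 2.119
v -0.944 -2.697 2.424
v -1.175 -2.63 2.798
v -1.437 -2.827 3.099
v -1.629 -3.213 3.212
v -1.679 -3.639 3.093
v -1.567 -3.943 2.789
v -1.336 -4.009 2.414
v -1.074 -3.812 2.113
v 0.974 -0.2 3.13
v 2.402 0.587 4.323
v 0.527 0.569 3.158
v 1.954 1.356 4.351
v 1.666 0.244 2.009
v 3.093 1.031 3.202
v 1.218 1.013 2.037
v 2.646 1.8 3.23
v -4.996 0.699 2.236
v -4.306 1.546 1.694
v -3.474 0.194 3.386
v -2.784 1.041 2.844
v -3.707 1.377 3.567
v -4.648 1.69 2.856
v -3.132 0.05 2.224
v -4.073 0.363 1.513
v -3.154 1.145 1.687
v -3.509 1.965 2.517
v -4.271 -0.225 2.563
v -4.626 0.595 3.393
v -4.785 1.167 1.864
v -2.995 0.573 3.216
v -3.538 0.771 3.641
v -3.132 1.269 3.323
v -4.986 1.251 2.547
v -4.58 1.749 2.229
v -4.228 1.65 3.33
v -3.2 -0.009 2.851
v -2.794 0.489 2.533
v -4.648 0.471 1.757
v -4.242 0.969 1.439
v -3.552 0.09 1.75
v -3.702 1.429 1.541
v -2.807 1.132 2.217
v -3.012 0.55 1.853
v -3.565 0.734 1.435
v -3.91 1.911 2.029
v -3.016 1.614 2.705
v -3.558 1.812 3.13
v -4.111 1.996 2.712
v -3.233 1.676 2.025
v -4.764 0.126 2.375
v -3.87 -0.171 3.051
v -3.669 -0.256 2.368
v -4.222 -0.072 1.95
v -4.973 0.608 2.863
v -4.078 0.311 3.539
v -4.215 1.006 3.645
v -4.768 1.19 3.227
v -4.547 0.064 3.055
f 2 1 5
f 2 5 3
f 3 5 6
f 3 6 4
f 5 1 7
f 5 7 6
f 6 7 8
f 6 8 4
f 7 1 9
f 7 9 8
f 8 9 10
f 8 10 4
f 9 1 11
f 9 11 10
f 10 11 12
f 10 12 4
f 11 1 13
f 11 13 12
f 12 13 14
f 12 14 4
f 13 1 15
f 13 15 14
f 14 15 16
f 14 16 4
f 15 1 17
f 15 17 16
f 16 17 18
f 16 18 4
f 17 1 19
f 17 19 18
f 18 19 20
f 18 20 4
f 19 1 21
f 19 21 20
f 20 21 22
f 20 22 4
f 21 1 23
f 21 23 22
f 22 23 24
f 22 24 4
f 23 1 25
f 23 25 24
f 24 25 26
f 24 26 4
f 25 1 27
f 25 27 26
f 26 27 28
f 26 28 4
f 27 1 29
f 27 29 28
f 28 29 30
f 28 30 4
f 29 1 31
f 29 31 30
f 30 31 32
f 30 32 4
f 31 1 33
f 31 33 32
f 32 33 34
f 32 34 4
f 33 1 2
f 33 2 34
f 34 2 3
f 34 3 4
f 36 35 38
f 36 38 37
f 38 35 39
f 38 39 37
f 39 35 40
f 39 40 37
f 40 35 41
f 40 41 37
f 41 35 42
f 41 42 37
f 42 35 43
f 42 43 37
f 43 35 44
f 43 44 37
f 44 35 45
f 44 45 37
f 45 35 46
f 45 46 37
f 46 35 36
f 46 36 37
f 48 50 47
f 51 48 47
f 47 50 49
f 49 51 47
f 48 54 50
f 52 48 51
f 52 54 48
f 50 54 49
f 53 51 49
f 49 54 53
f 53 52 51
f 54 52 53
f 55 92 71
f 92 66 95
f 71 95 60
f 92 95 71
f 55 71 67
f 71 60 72
f 67 72 56
f 71 72 67
f 55 67 76
f 67 56 77
f 76 77 62
f 67 77 76
f 55 76 88
f 76 62 91
f 88 91 65
f 76 91 88
f 55 88 92
f 88 65 96
f 92 96 66
f 88 96 92
f 56 72 83
f 72 60 86
f 83 86 64
f 72 86 83
f 60 95 73
f 95 66 94
f 73 94 59
f 95 94 73
f 66 96 93
f 96 65 89
f 93 89 57
f 96 89 93
f 65 91 90
f 91 62 78
f 90 78 61
f 91 78 90
f 62 77 82
f 77 56 79
f 82 79 63
f 77 79 82
f 58 84 70
f 84 64 85
f 70 85 59
f 84 85 70
f 58 70 68
f 70 59 69
f 68 69 57
f 70 69 68
f 58 68 75
f 68 57 74
f 75 74 61
f 68 74 75
f 58 75 80
f 75 61 81
f 80 81 63
f 75 81 80
f 58 80 84
f 80 63 87
f 84 87 64
f 80 87 84
f 59 85 73
f 85 64 86
f 73 86 60
f 85 86 73
f 57 69 93
f 69 59 94
f 93 94 66
f 69 94 93
f 61 74 90
f 74 57 89
f 90 89 65
f 74 89 90
f 63 81 82
f 81 61 78
f 82 78 62
f 81 78 82
f 64 87 83
f 87 63 79
f 83 79 56
f 87 79 83

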